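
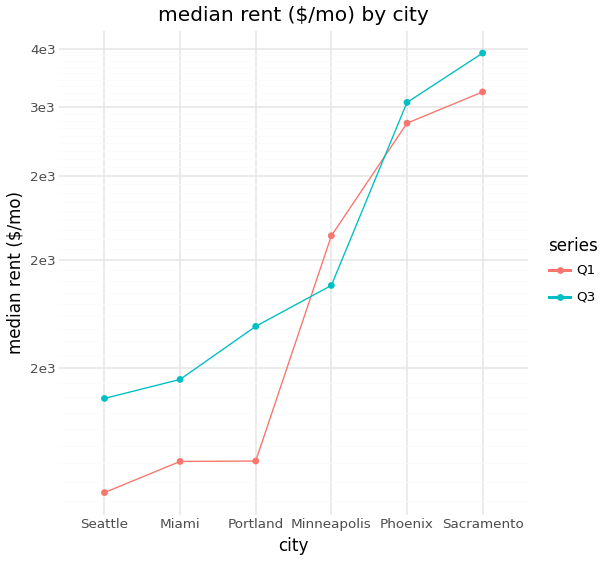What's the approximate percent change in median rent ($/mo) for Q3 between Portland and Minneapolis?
Portland ≈ 1600, Minneapolis ≈ 1800; (1800 − 1600) / 1600 ≈ +12.5%.

≈ +12.5%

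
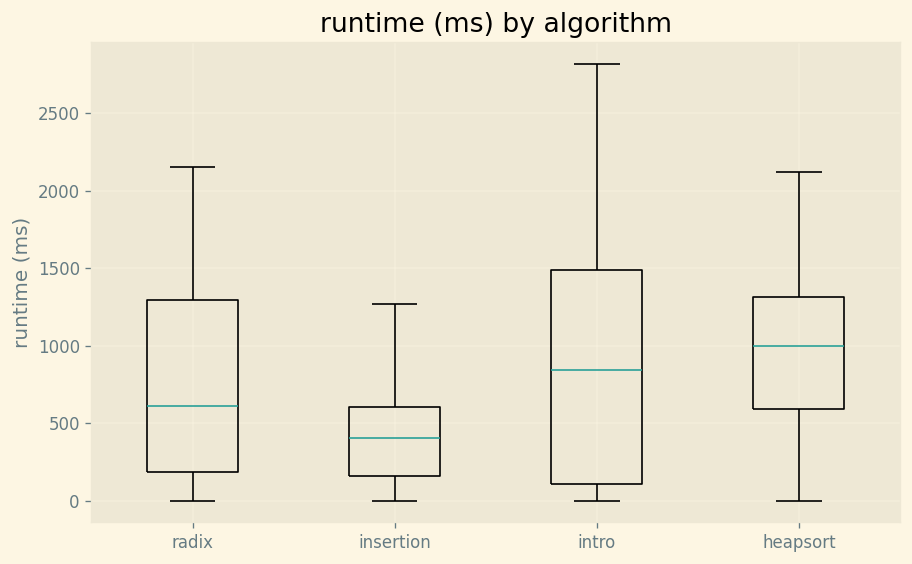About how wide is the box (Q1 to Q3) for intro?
Q3 ≈ 1500, Q1 ≈ 100; IQR ≈ 1400.

≈ 1400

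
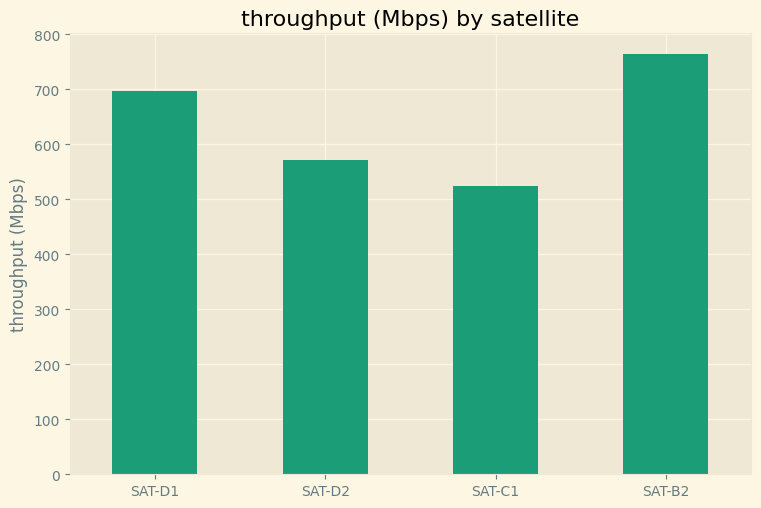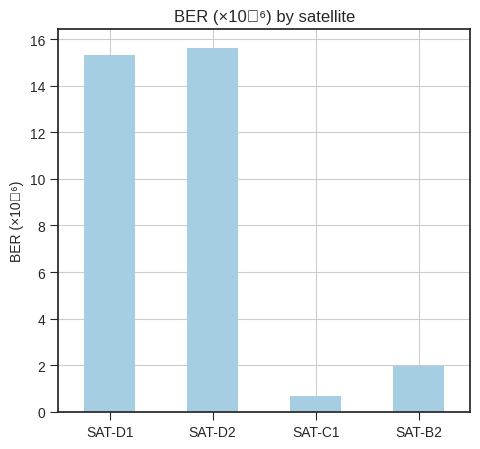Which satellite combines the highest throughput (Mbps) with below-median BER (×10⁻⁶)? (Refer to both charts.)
Chart 2 median BER (×10⁻⁶) ≈ 8; below-median satellites: SAT-C1, SAT-B2. Among those, SAT-B2 has the highest throughput (Mbps) (≈ 800).

SAT-B2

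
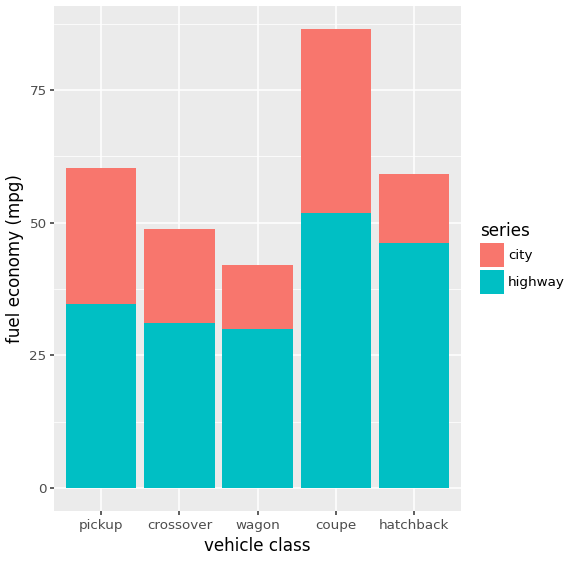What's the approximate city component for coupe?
city top ≈ 90, bottom ≈ 50; segment ≈ 40.

≈ 40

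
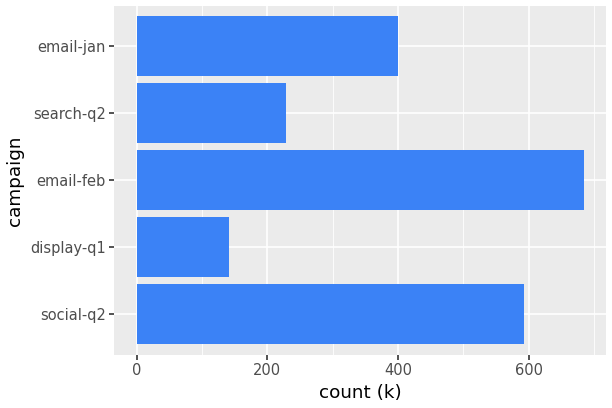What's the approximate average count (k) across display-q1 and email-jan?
≈ 250

(100 + 400) / 2 ≈ 250.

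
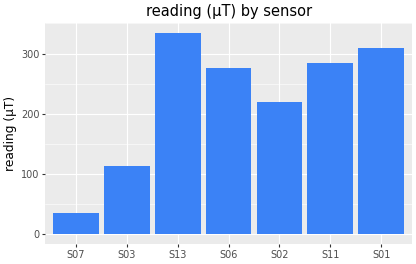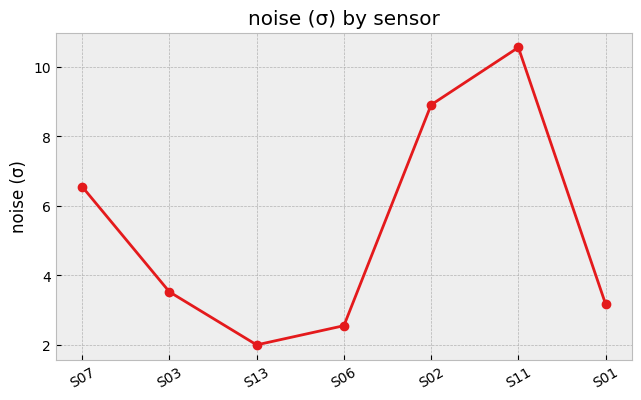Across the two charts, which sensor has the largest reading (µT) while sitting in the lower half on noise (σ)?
Chart 2 median noise (σ) ≈ 4; below-median sensors: S13, S06, S01. Among those, S13 has the highest reading (µT) (≈ 350).

S13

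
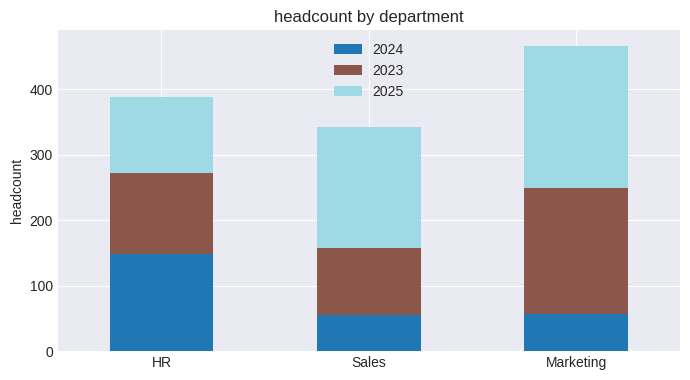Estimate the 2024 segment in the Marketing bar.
2024 top ≈ 50, bottom ≈ 0; segment ≈ 50.

≈ 50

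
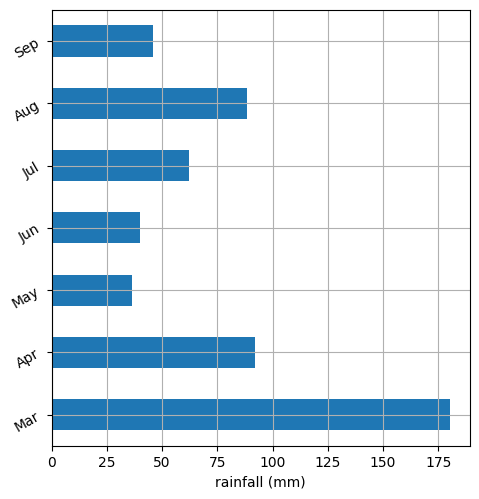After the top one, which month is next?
Top 3: Mar ≈ 180, Apr ≈ 100, Aug ≈ 80.

Apr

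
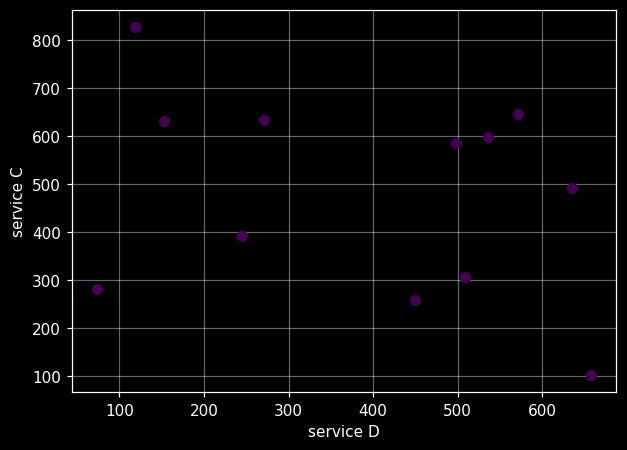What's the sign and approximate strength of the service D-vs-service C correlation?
negative, weak

Points are negatively correlated; weak (|r| ≈ 0.3).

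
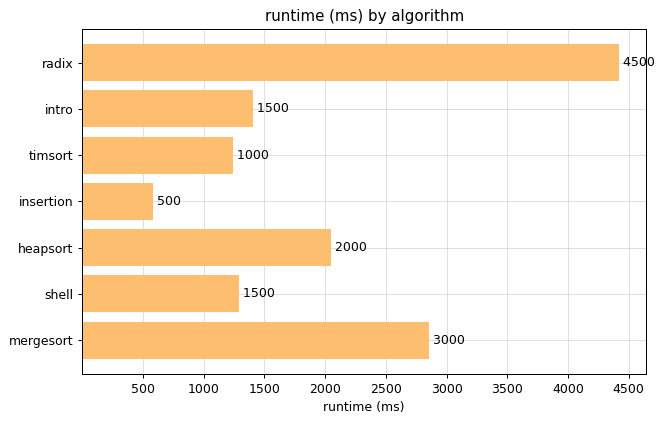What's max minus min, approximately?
≈ 4000

Max radix ≈ 4500, min insertion ≈ 500; range ≈ 4000.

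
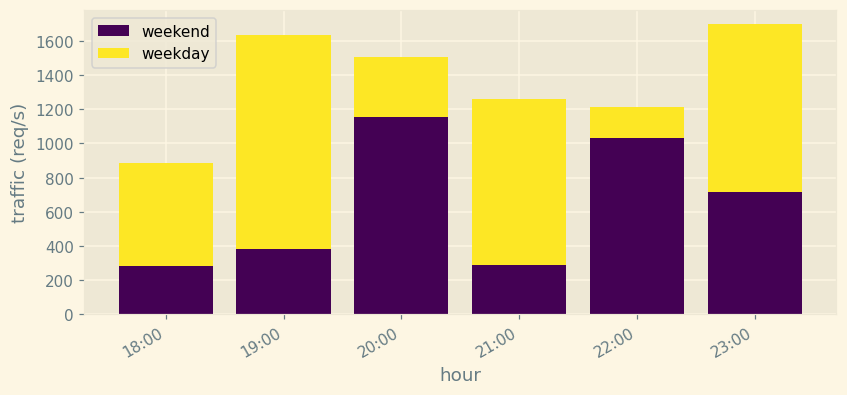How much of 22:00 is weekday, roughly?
weekday top ≈ 1200, bottom ≈ 1000; segment ≈ 200.

≈ 200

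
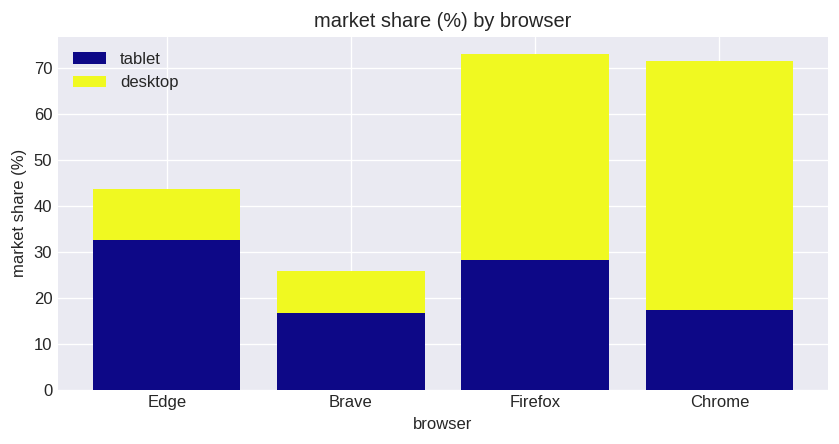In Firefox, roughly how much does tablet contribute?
≈ 30

tablet top ≈ 30, bottom ≈ 0; segment ≈ 30.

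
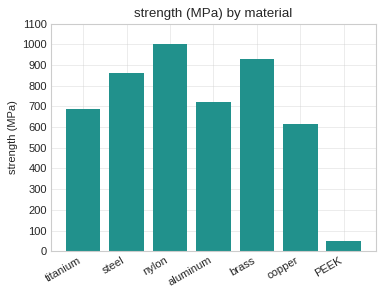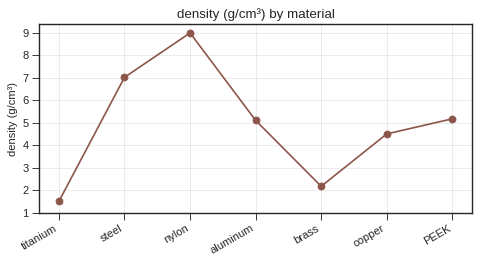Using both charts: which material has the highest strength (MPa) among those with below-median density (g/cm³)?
Chart 2 median density (g/cm³) ≈ 5; below-median materials: titanium, brass, copper. Among those, brass has the highest strength (MPa) (≈ 900).

brass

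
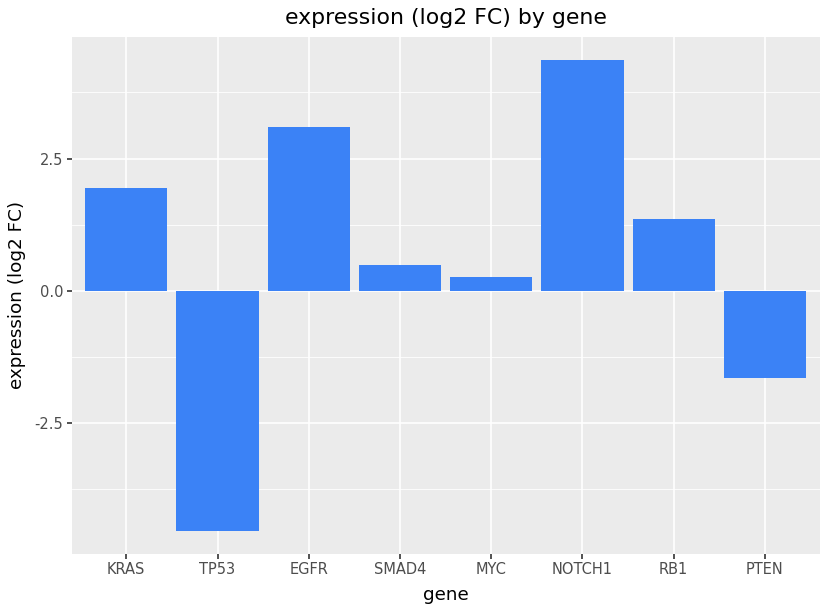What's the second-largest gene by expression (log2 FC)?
Top 3: NOTCH1 ≈ 4, EGFR ≈ 3, KRAS ≈ 2.

EGFR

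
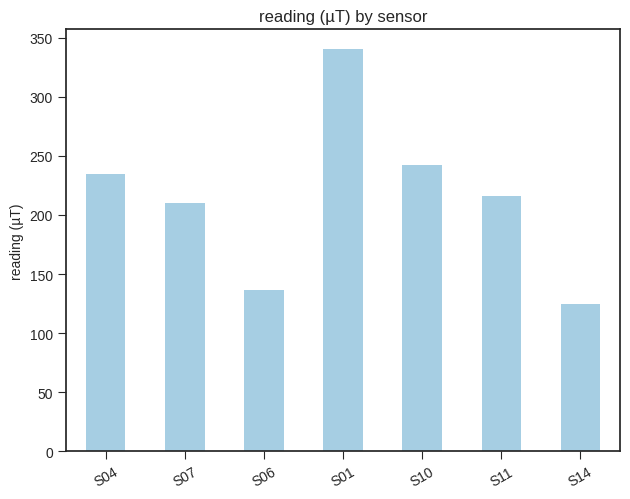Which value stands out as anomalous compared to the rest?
S01

S01 ≈ 350; the rest sit between ≈ 100 and ≈ 250.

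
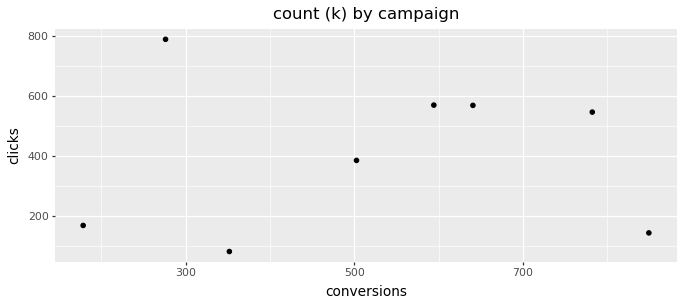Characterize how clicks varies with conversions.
Points are roughly uncorrelated; weak (|r| ≈ 0.1).

no clear correlation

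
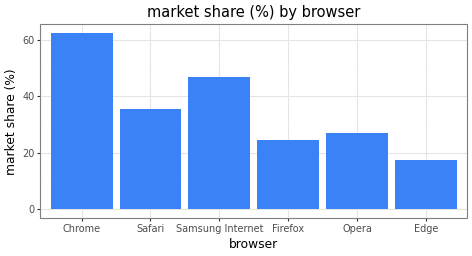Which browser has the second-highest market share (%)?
Samsung Internet

Top 3: Chrome ≈ 60, Samsung Internet ≈ 50, Safari ≈ 40.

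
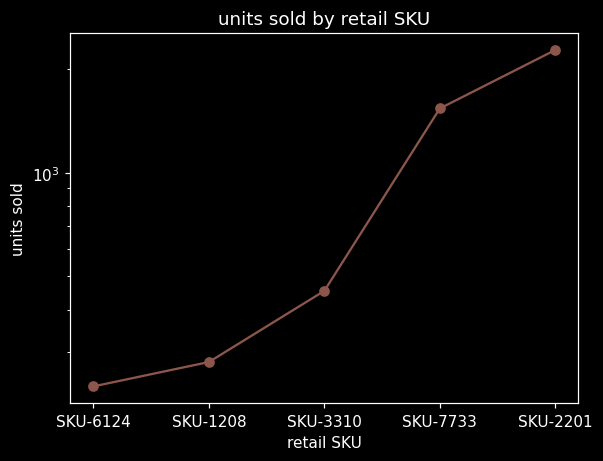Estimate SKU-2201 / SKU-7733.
≈ 1.38×

SKU-2201 ≈ 2200, SKU-7733 ≈ 1600; 2200/1600 ≈ 1.38.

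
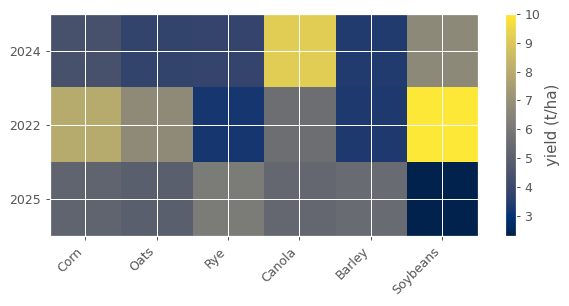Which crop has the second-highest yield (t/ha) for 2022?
Corn

Top 3 for 2022: Soybeans ≈ 10, Corn ≈ 8, Oats ≈ 7.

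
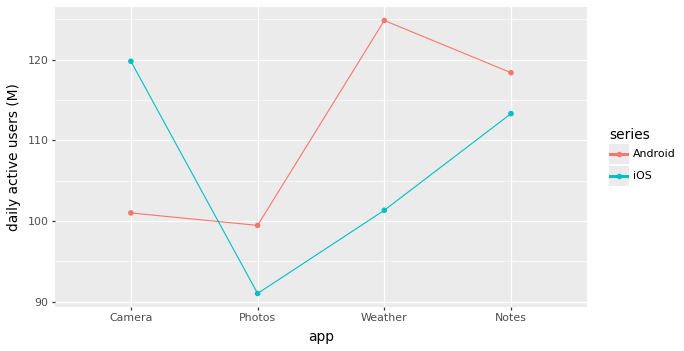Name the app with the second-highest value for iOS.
Notes

Top 3 for iOS: Camera ≈ 120, Notes ≈ 115, Weather ≈ 100.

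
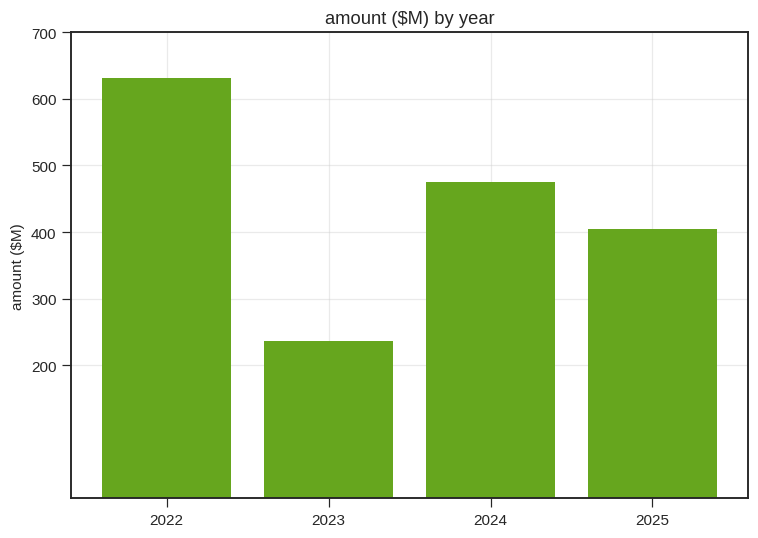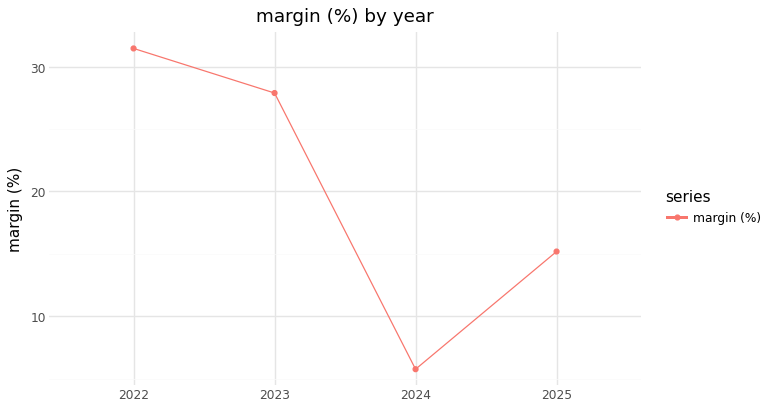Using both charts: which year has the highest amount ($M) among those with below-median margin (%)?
2024

Chart 2 median margin (%) ≈ 20; below-median years: 2024, 2025. Among those, 2024 has the highest amount ($M) (≈ 500).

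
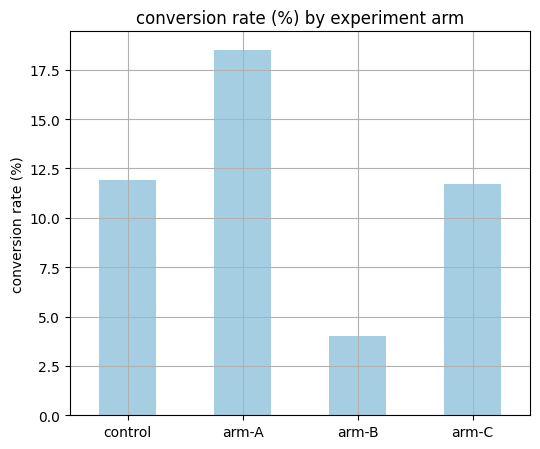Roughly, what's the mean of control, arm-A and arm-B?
(12 + 18 + 4) / 3 ≈ 11.

≈ 11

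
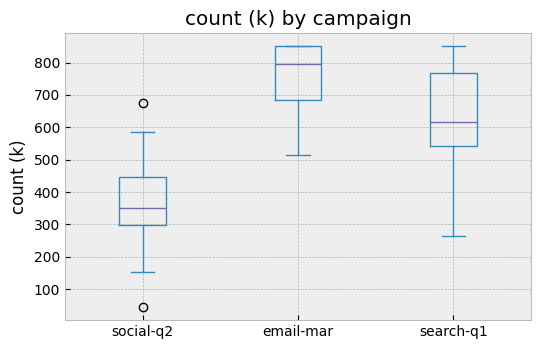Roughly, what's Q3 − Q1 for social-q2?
Q3 ≈ 450, Q1 ≈ 300; IQR ≈ 150.

≈ 150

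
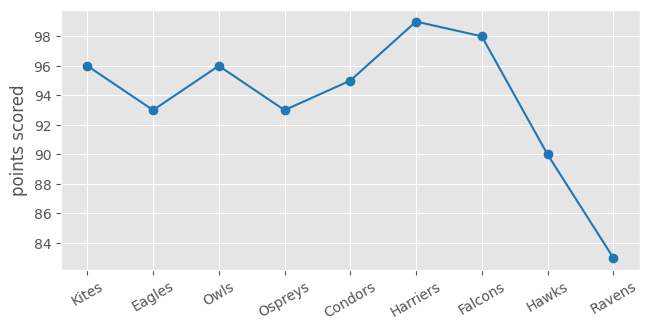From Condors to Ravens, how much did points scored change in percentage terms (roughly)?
≈ -12.5%

Condors ≈ 96, Ravens ≈ 84; (84 − 96) / 96 ≈ -12.5%.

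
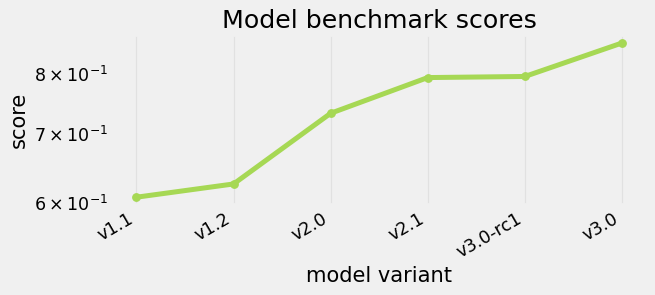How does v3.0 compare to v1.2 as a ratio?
v3.0 ≈ 0.85, v1.2 ≈ 0.65; 0.85/0.65 ≈ 1.31.

≈ 1.31×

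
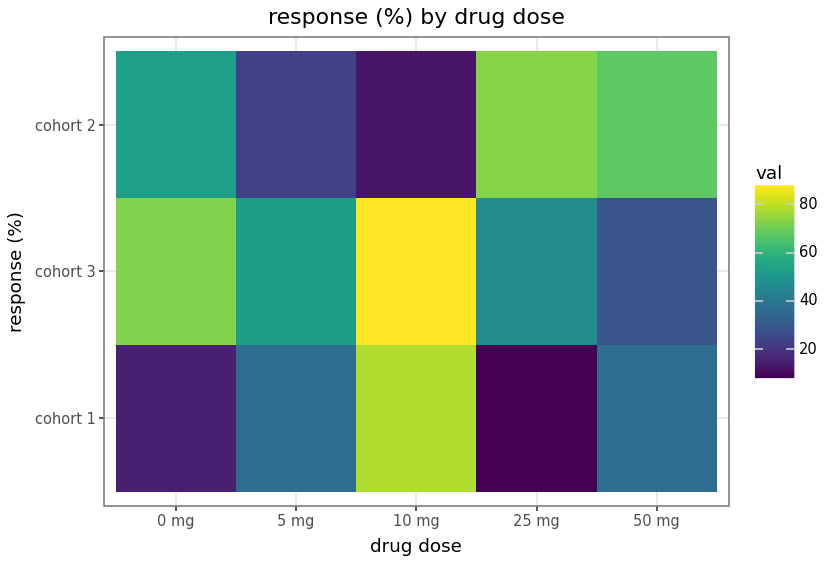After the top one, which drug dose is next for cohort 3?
Top 3 for cohort 3: 10 mg ≈ 90, 0 mg ≈ 70, 5 mg ≈ 50.

0 mg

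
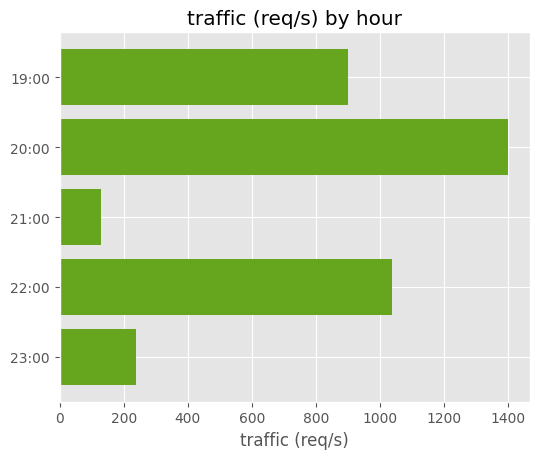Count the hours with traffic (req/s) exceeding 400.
Above 400: 19:00, 20:00, 22:00.

3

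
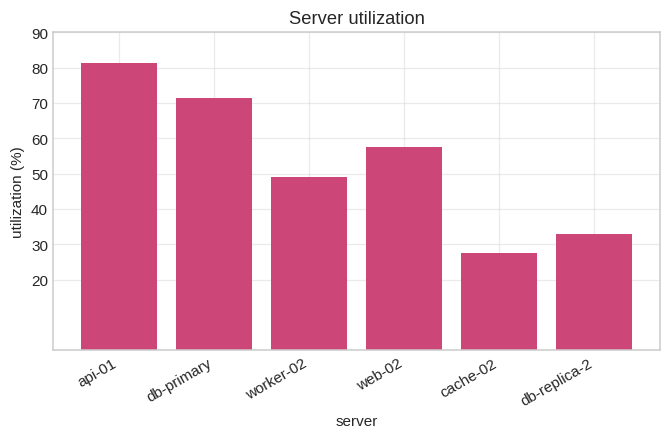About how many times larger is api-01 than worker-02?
api-01 ≈ 80, worker-02 ≈ 50; 80/50 ≈ 1.6.

≈ 1.6×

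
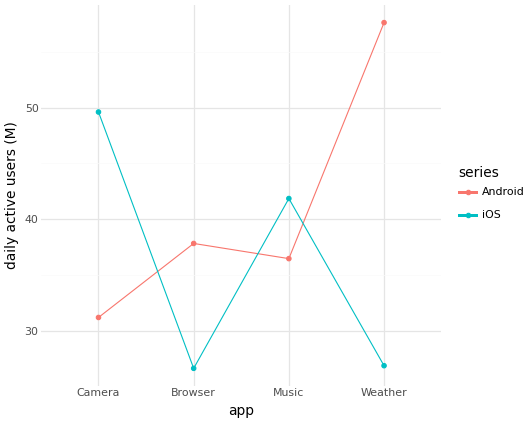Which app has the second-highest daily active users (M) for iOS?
Top 3 for iOS: Camera ≈ 50, Music ≈ 40, Weather ≈ 25.

Music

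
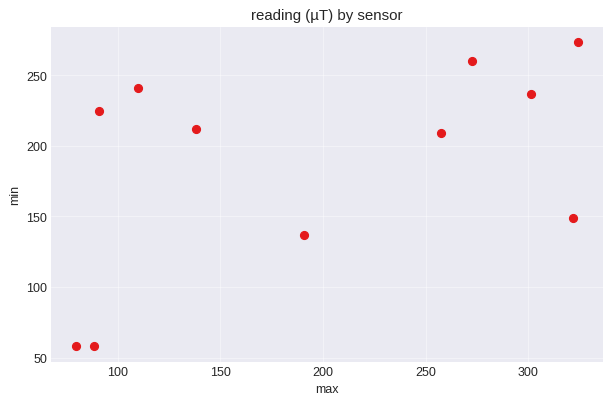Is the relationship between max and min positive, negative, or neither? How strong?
Points are positively correlated; moderate (|r| ≈ 0.5).

positive, moderate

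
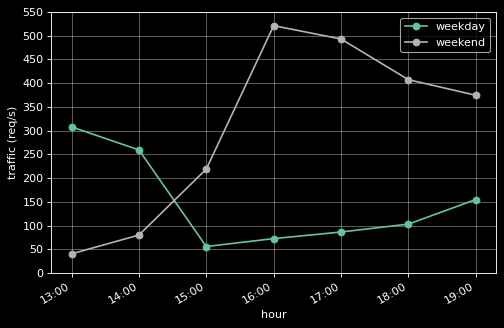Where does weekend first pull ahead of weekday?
15:00

14:00: weekend ≈ 100 vs weekday ≈ 250 (not yet); 15:00: weekend ≈ 200 vs weekday ≈ 50 (first crossover).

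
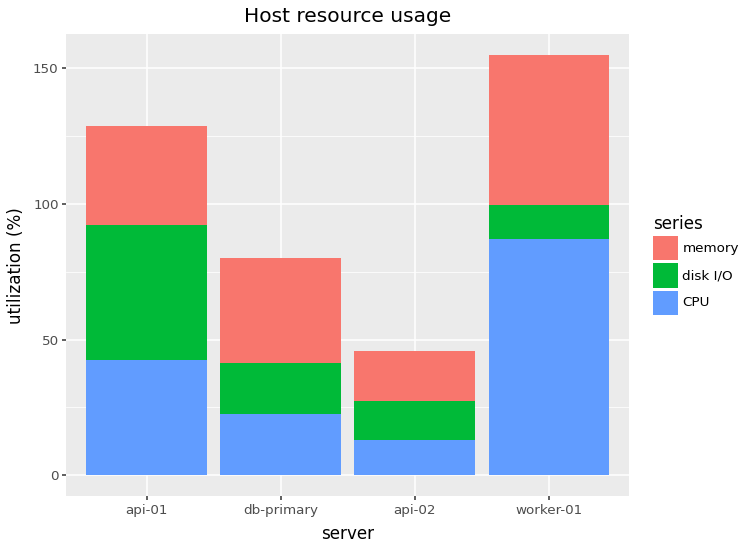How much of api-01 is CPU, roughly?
CPU top ≈ 40, bottom ≈ 0; segment ≈ 40.

≈ 40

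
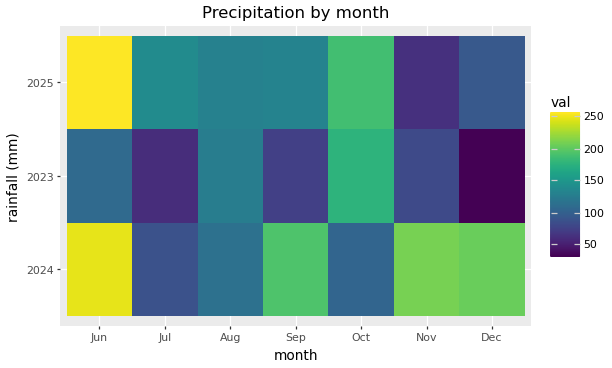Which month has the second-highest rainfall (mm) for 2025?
Top 3 for 2025: Jun ≈ 260, Oct ≈ 180, Jul ≈ 140.

Oct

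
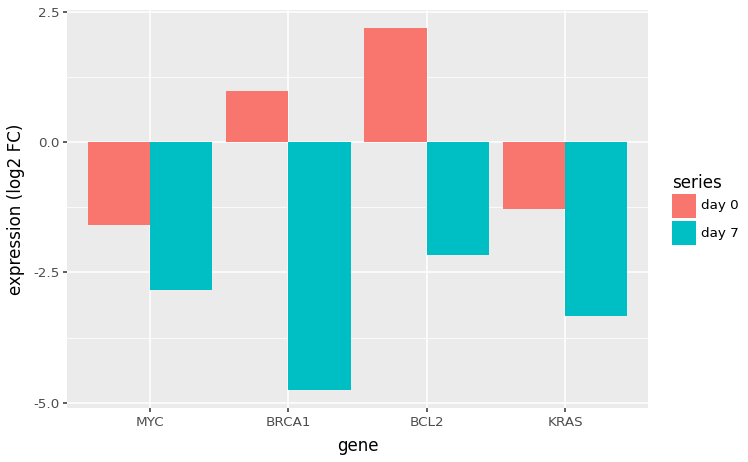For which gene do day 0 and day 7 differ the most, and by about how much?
BRCA1: day 0 ≈ 1, day 7 ≈ -5 → gap ≈ 6. Next-largest (BCL2) is only ≈ 4.

BRCA1, ≈ 6 log2 FC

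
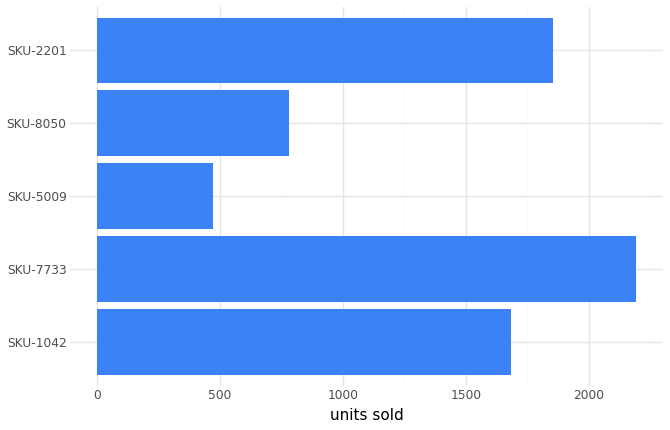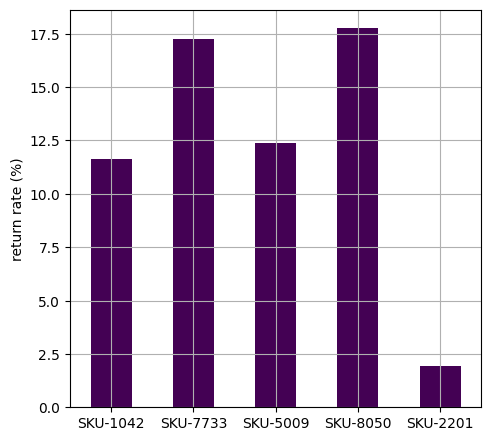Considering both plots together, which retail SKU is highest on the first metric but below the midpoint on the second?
SKU-2201

Chart 2 median return rate (%) ≈ 12; below-median retail SKUs: SKU-1042, SKU-2201. Among those, SKU-2201 has the highest units sold (≈ 2000).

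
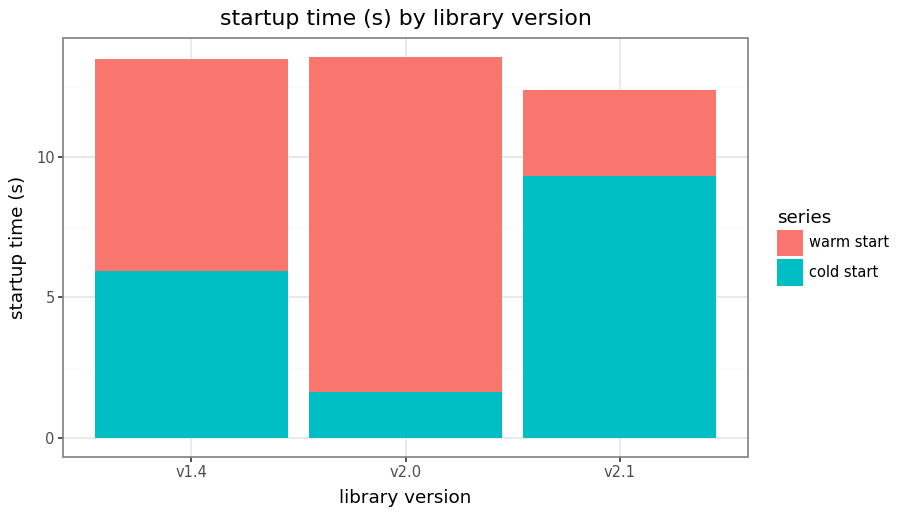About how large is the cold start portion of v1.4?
cold start top ≈ 6, bottom ≈ 0; segment ≈ 6.

≈ 6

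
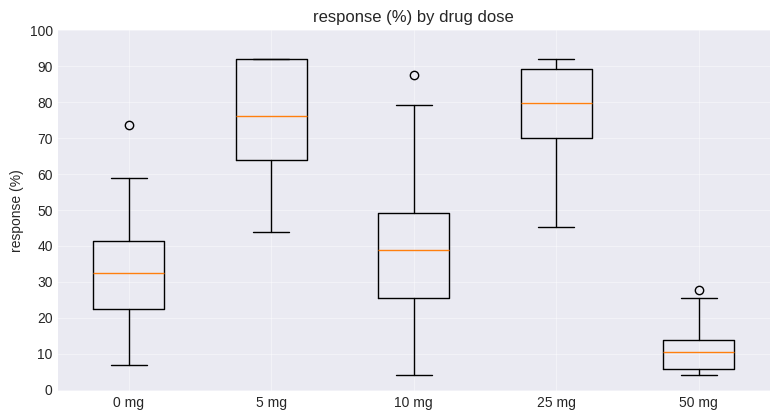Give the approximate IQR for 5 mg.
≈ 30

Q3 ≈ 90, Q1 ≈ 60; IQR ≈ 30.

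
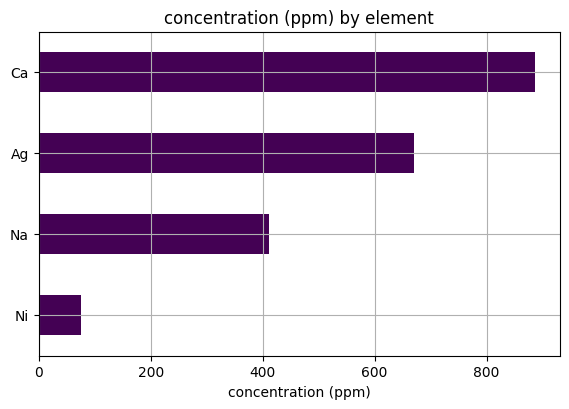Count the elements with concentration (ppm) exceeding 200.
3

Above 200: Na, Ag, Ca.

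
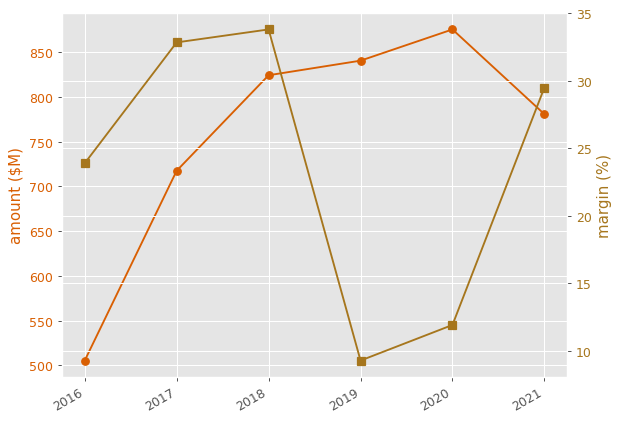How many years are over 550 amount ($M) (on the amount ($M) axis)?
5

Above 550: 2017, 2018, 2019, 2020, 2021.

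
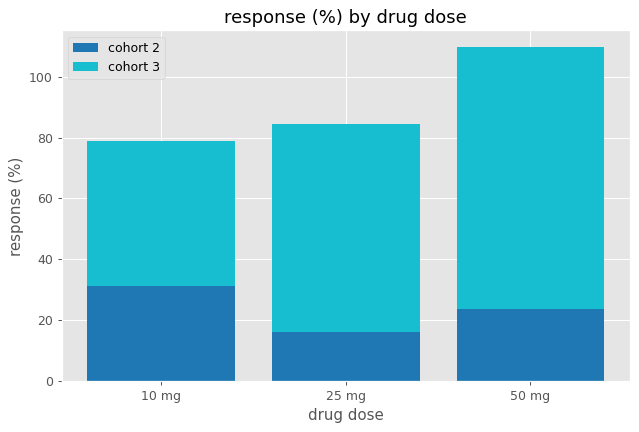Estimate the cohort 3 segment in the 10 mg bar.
cohort 3 top ≈ 80, bottom ≈ 30; segment ≈ 50.

≈ 50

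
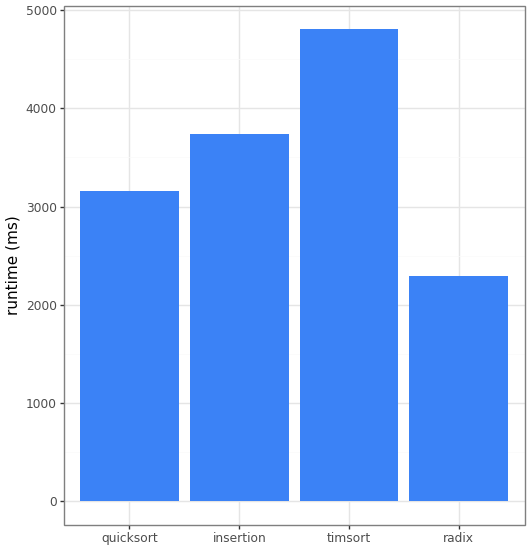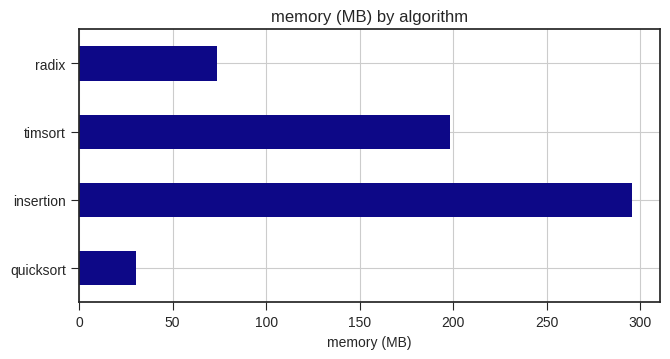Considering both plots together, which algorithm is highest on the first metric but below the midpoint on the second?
Chart 2 median memory (MB) ≈ 150; below-median algorithms: quicksort, radix. Among those, quicksort has the highest runtime (ms) (≈ 3000).

quicksort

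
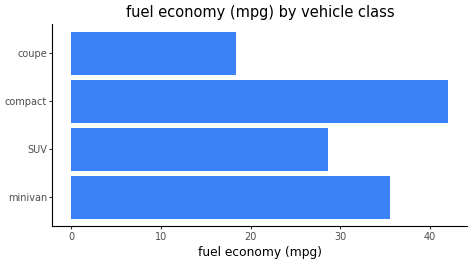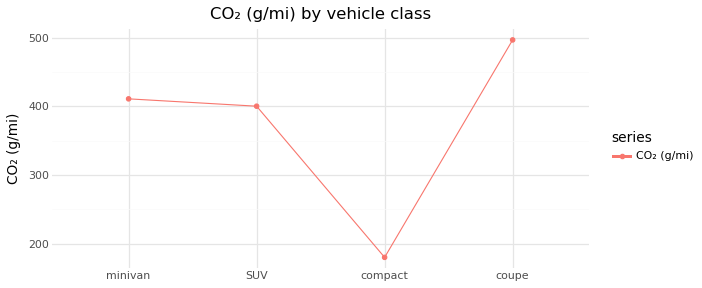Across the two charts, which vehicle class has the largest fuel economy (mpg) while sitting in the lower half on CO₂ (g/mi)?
compact

Chart 2 median CO₂ (g/mi) ≈ 400; below-median vehicle classes: SUV, compact. Among those, compact has the highest fuel economy (mpg) (≈ 40).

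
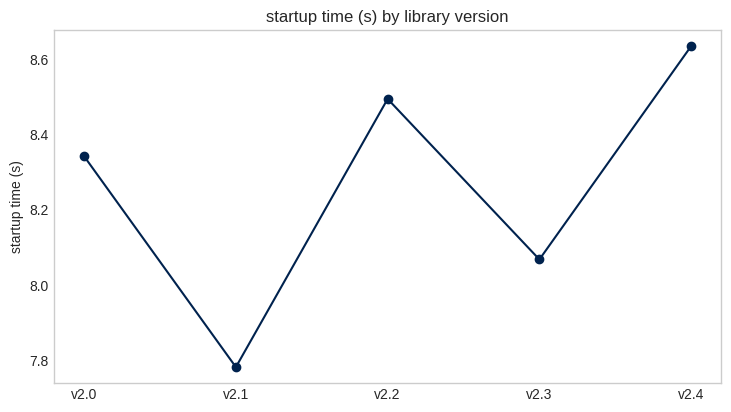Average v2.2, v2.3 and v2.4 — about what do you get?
≈ 8.4

(8.5 + 8.1 + 8.6) / 3 ≈ 8.4.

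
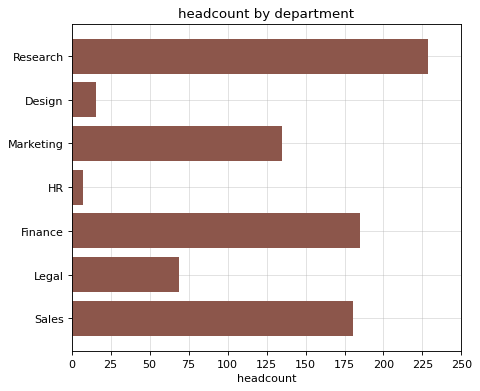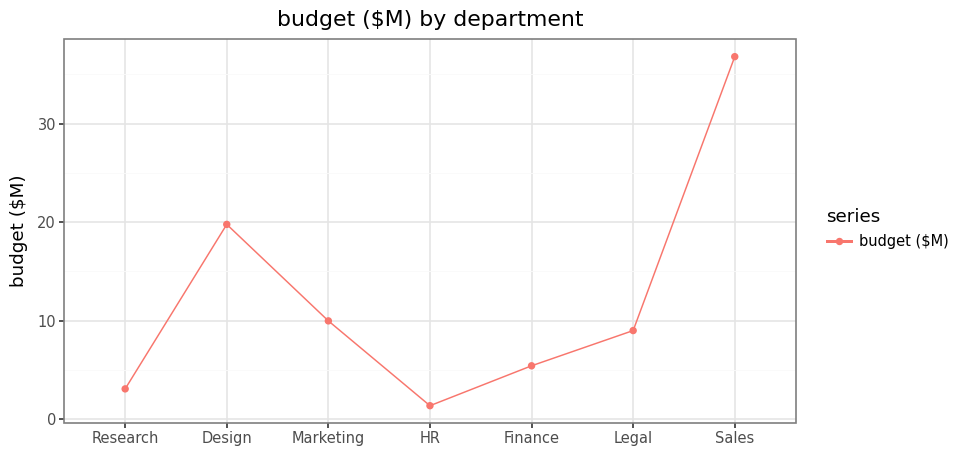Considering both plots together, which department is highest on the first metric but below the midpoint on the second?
Chart 2 median budget ($M) ≈ 10; below-median departments: Research, HR, Finance. Among those, Research has the highest headcount (≈ 225).

Research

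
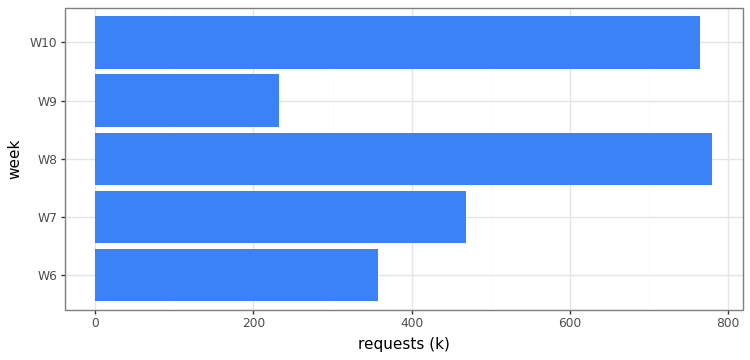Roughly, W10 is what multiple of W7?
≈ 1.6×

W10 ≈ 800, W7 ≈ 500; 800/500 ≈ 1.6.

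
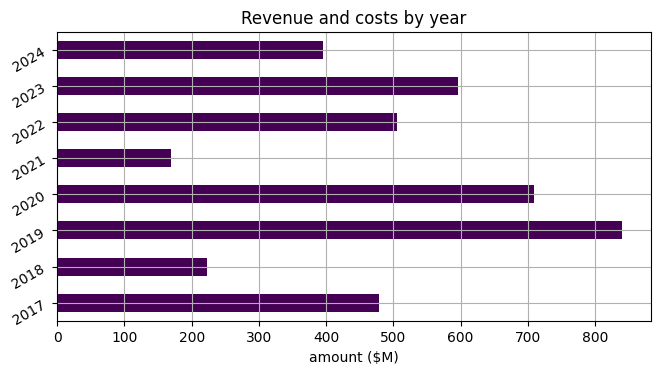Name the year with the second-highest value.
Top 3: 2019 ≈ 800, 2020 ≈ 700, 2023 ≈ 600.

2020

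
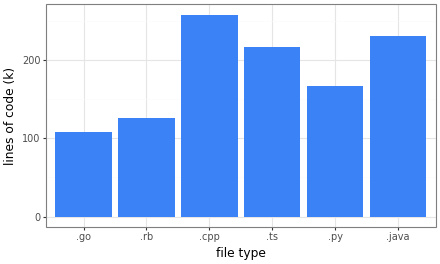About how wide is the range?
Max .cpp ≈ 250, min .go ≈ 100; range ≈ 150.

≈ 150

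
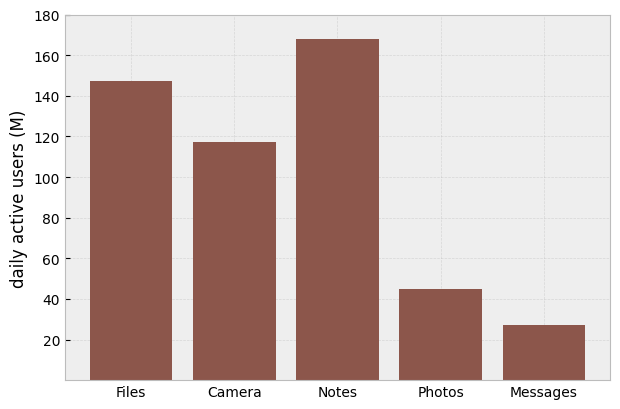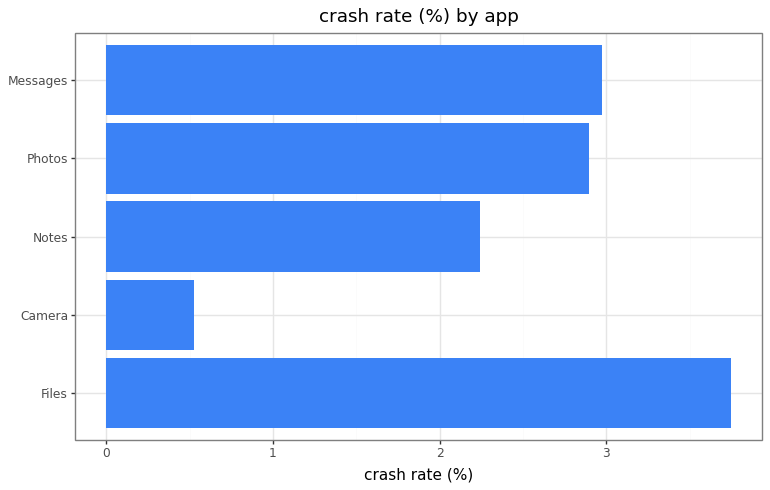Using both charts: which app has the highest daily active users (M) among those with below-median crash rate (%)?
Notes

Chart 2 median crash rate (%) ≈ 3; below-median apps: Camera, Notes. Among those, Notes has the highest daily active users (M) (≈ 160).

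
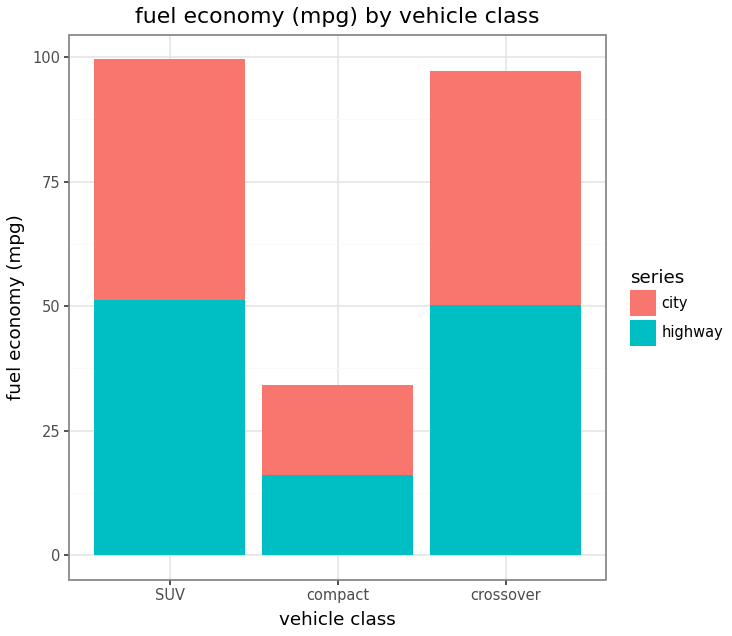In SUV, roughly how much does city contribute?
≈ 50

city top ≈ 100, bottom ≈ 50; segment ≈ 50.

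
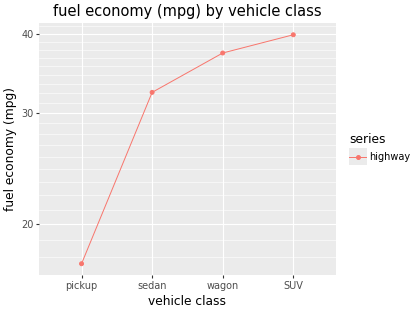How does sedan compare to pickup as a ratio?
sedan ≈ 32, pickup ≈ 18; 32/18 ≈ 1.78.

≈ 1.78×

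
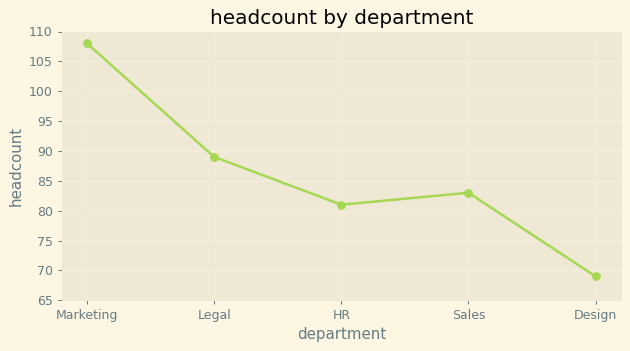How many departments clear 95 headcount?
Above 95: Marketing.

1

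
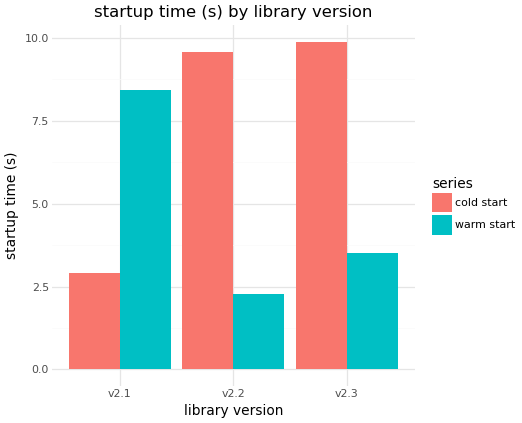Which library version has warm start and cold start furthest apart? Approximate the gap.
v2.2: warm start ≈ 2, cold start ≈ 10 → gap ≈ 8. Next-largest (v2.3) is only ≈ 6.

v2.2, ≈ 8 s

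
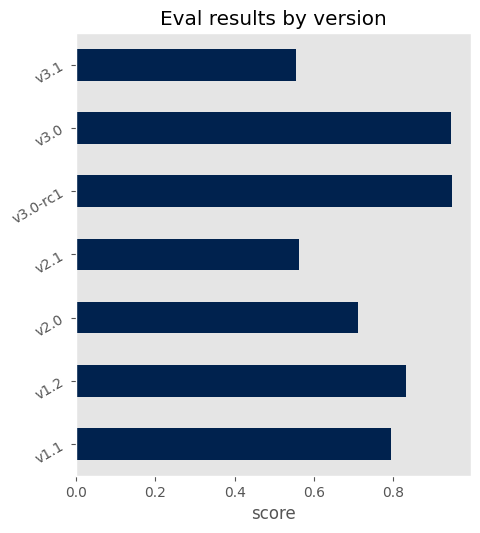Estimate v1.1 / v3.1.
v1.1 ≈ 0.8, v3.1 ≈ 0.6; 0.8/0.6 ≈ 1.33.

≈ 1.33×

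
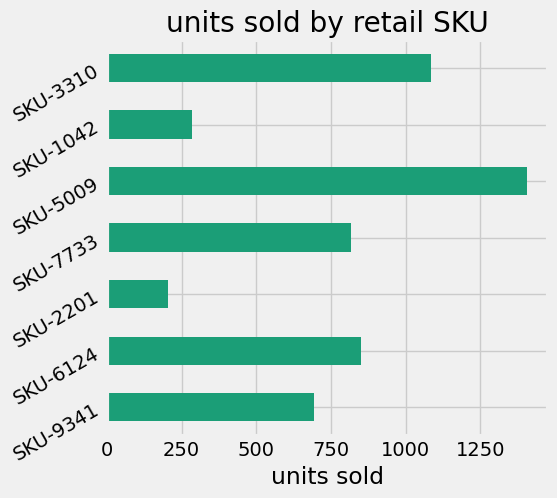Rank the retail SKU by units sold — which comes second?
Top 3: SKU-5009 ≈ 1400, SKU-3310 ≈ 1000, SKU-6124 ≈ 800.

SKU-3310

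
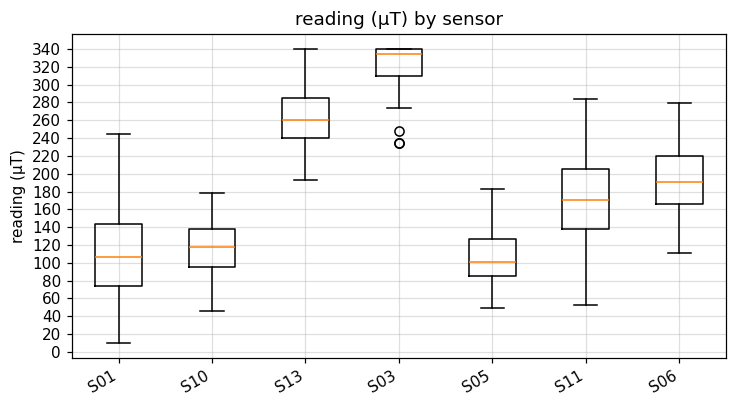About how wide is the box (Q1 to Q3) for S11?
≈ 60

Q3 ≈ 200, Q1 ≈ 140; IQR ≈ 60.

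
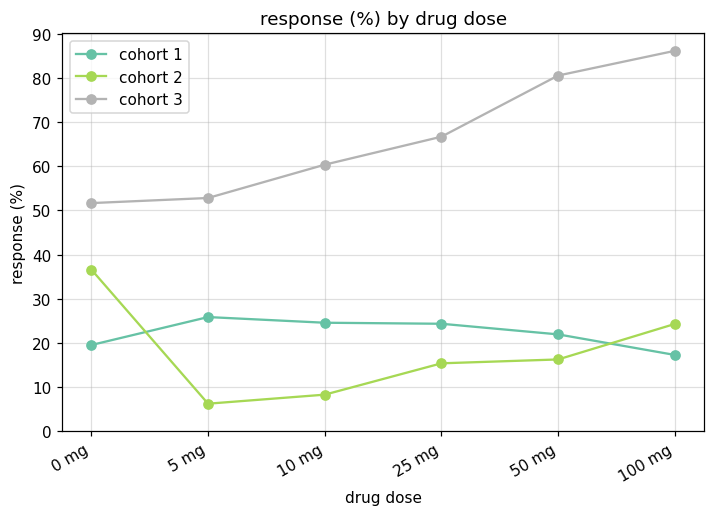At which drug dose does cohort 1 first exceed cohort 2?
0 mg: cohort 1 ≈ 20 vs cohort 2 ≈ 40 (not yet); 5 mg: cohort 1 ≈ 30 vs cohort 2 ≈ 10 (first crossover).

5 mg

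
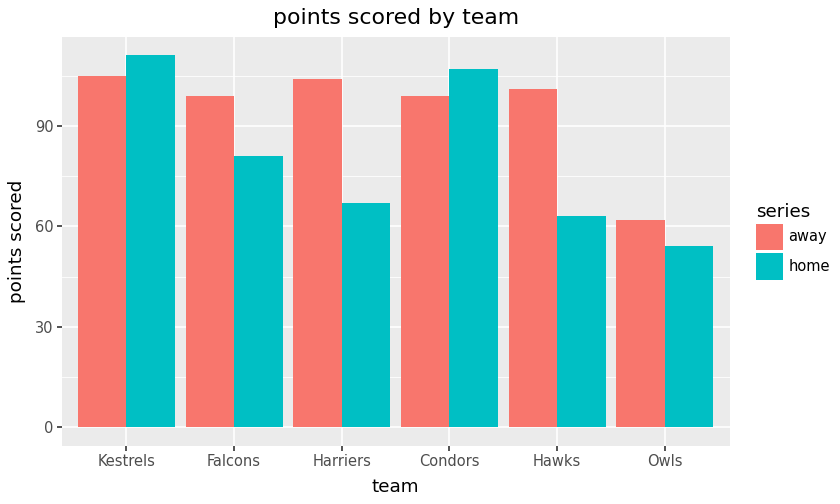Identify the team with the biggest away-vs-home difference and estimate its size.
Hawks, ≈ 40

Hawks: away ≈ 100, home ≈ 60 → gap ≈ 40. Next-largest (Harriers) is only ≈ 30.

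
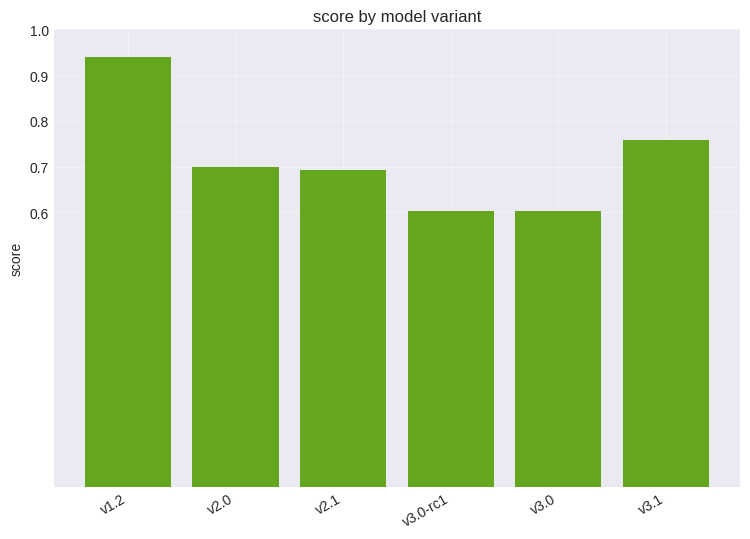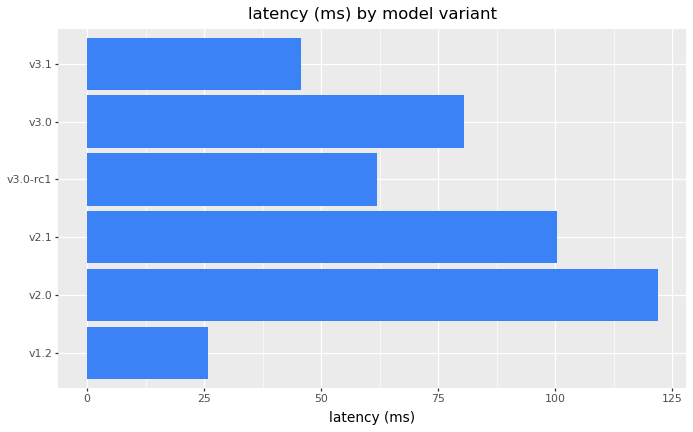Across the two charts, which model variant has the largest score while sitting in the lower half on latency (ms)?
Chart 2 median latency (ms) ≈ 80; below-median model variants: v1.2, v3.0-rc1, v3.1. Among those, v1.2 has the highest score (≈ 0.9).

v1.2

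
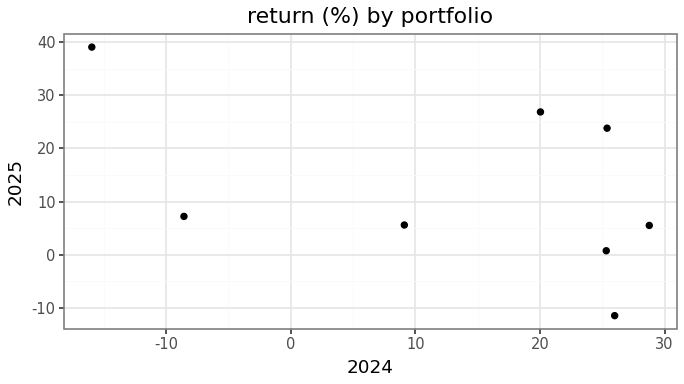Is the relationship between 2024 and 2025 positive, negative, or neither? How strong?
Points are negatively correlated; moderate (|r| ≈ 0.5).

negative, moderate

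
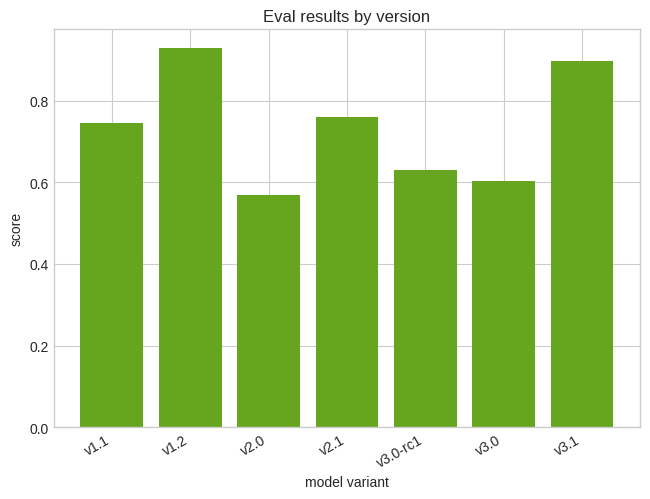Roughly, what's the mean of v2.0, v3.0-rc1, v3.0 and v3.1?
≈ 0.68

(0.6 + 0.6 + 0.6 + 0.9) / 4 ≈ 0.68.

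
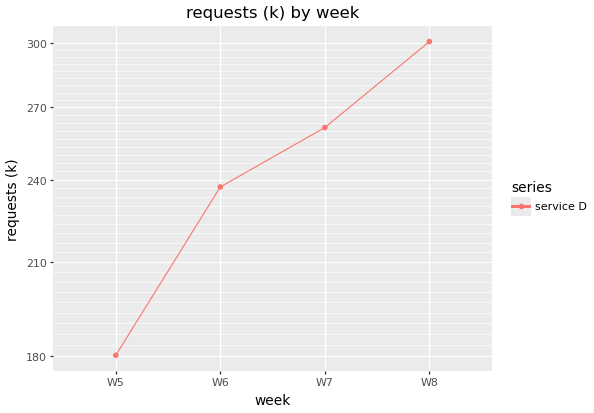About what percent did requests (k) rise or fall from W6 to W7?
W6 ≈ 240, W7 ≈ 260; (260 − 240) / 240 ≈ +8.3%.

≈ +8.3%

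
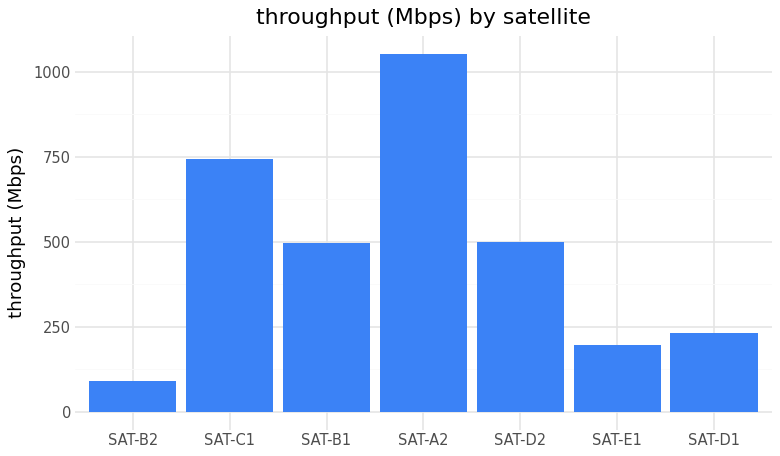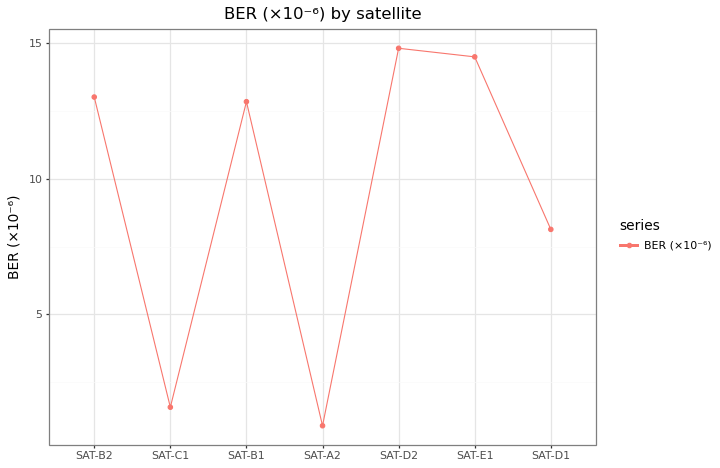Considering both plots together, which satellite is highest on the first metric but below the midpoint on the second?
SAT-A2

Chart 2 median BER (×10⁻⁶) ≈ 12; below-median satellites: SAT-C1, SAT-A2, SAT-D1. Among those, SAT-A2 has the highest throughput (Mbps) (≈ 1100).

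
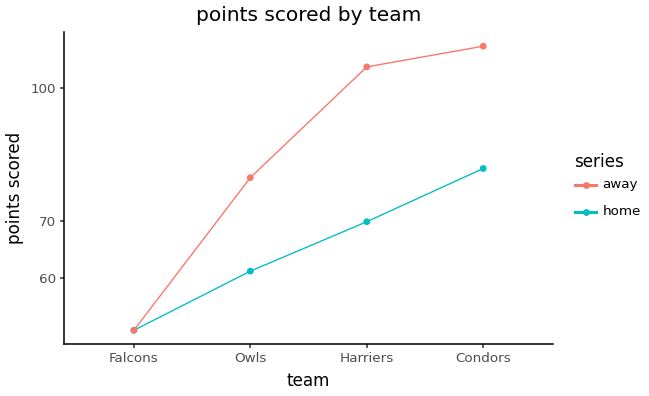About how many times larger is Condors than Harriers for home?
Condors ≈ 80, Harriers ≈ 70; 80/70 ≈ 1.14.

≈ 1.14×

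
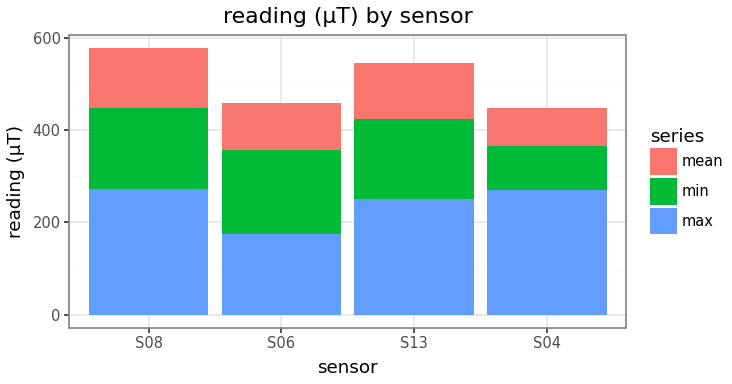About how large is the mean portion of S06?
mean top ≈ 450, bottom ≈ 350; segment ≈ 100.

≈ 100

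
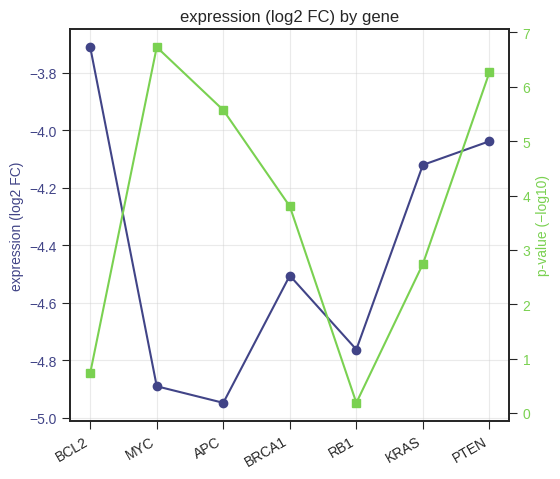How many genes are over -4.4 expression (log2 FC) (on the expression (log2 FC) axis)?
Above -4.4: BCL2, KRAS, PTEN.

3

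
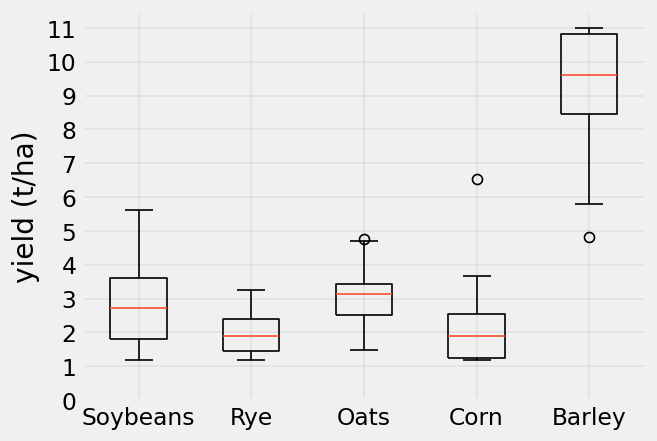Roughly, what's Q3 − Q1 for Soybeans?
≈ 2

Q3 ≈ 4, Q1 ≈ 2; IQR ≈ 2.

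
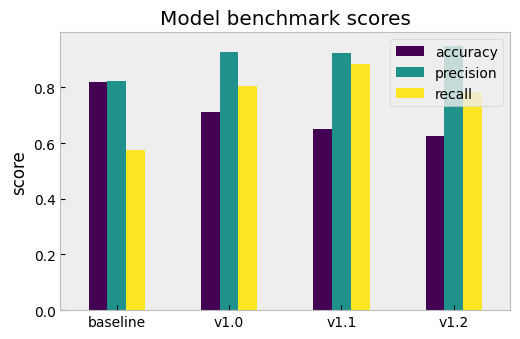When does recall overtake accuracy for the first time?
v1.0

baseline: recall ≈ 0.6 vs accuracy ≈ 0.8 (not yet); v1.0: recall ≈ 0.8 vs accuracy ≈ 0.7 (first crossover).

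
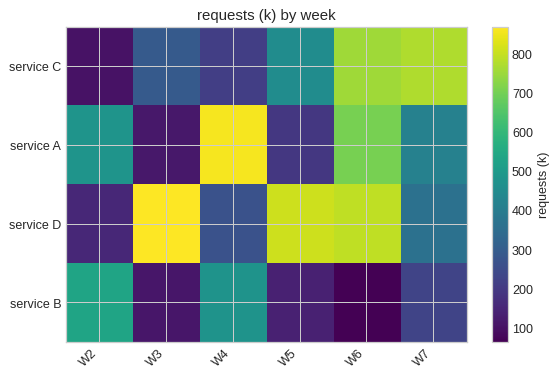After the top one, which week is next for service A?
Top 3 for service A: W4 ≈ 900, W6 ≈ 700, W2 ≈ 500.

W6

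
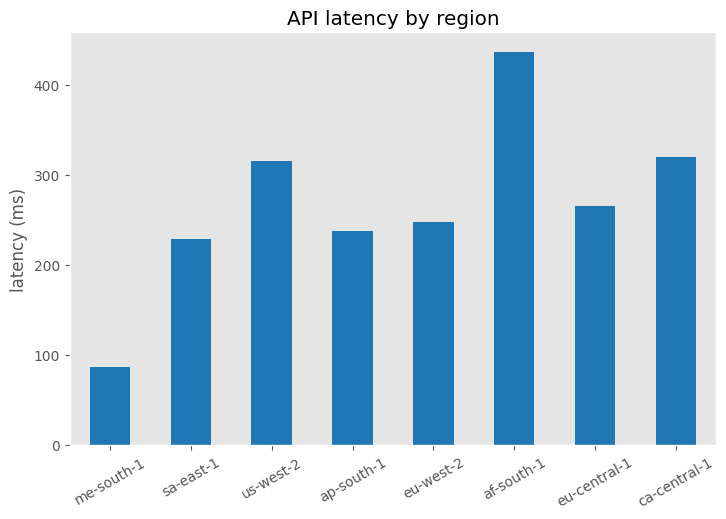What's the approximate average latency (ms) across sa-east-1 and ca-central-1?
≈ 275

(250 + 300) / 2 ≈ 275.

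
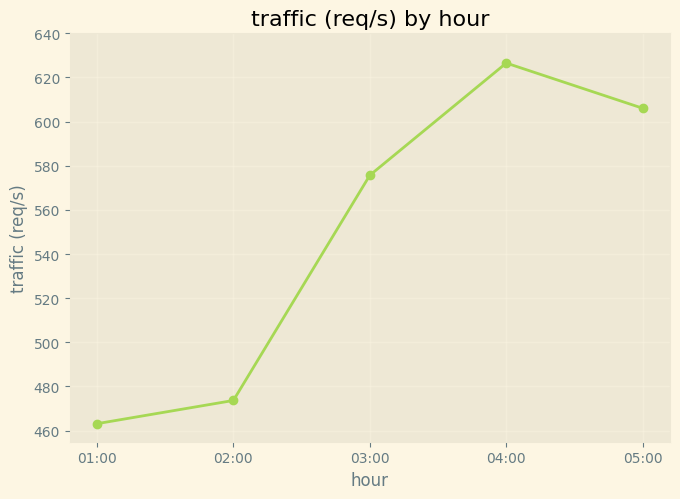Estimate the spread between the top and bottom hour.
Max 04:00 ≈ 620, min 01:00 ≈ 460; range ≈ 160.

≈ 160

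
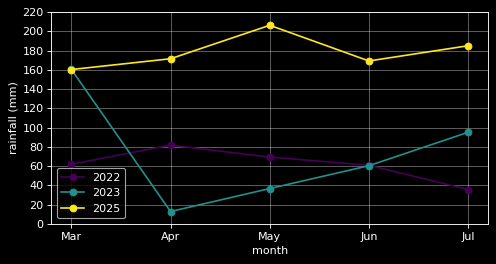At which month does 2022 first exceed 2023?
Apr

Mar: 2022 ≈ 60 vs 2023 ≈ 160 (not yet); Apr: 2022 ≈ 80 vs 2023 ≈ 20 (first crossover).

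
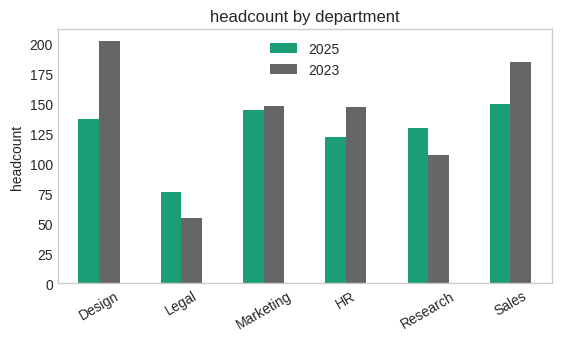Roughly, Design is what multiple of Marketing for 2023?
Design ≈ 200, Marketing ≈ 140; 200/140 ≈ 1.43.

≈ 1.43×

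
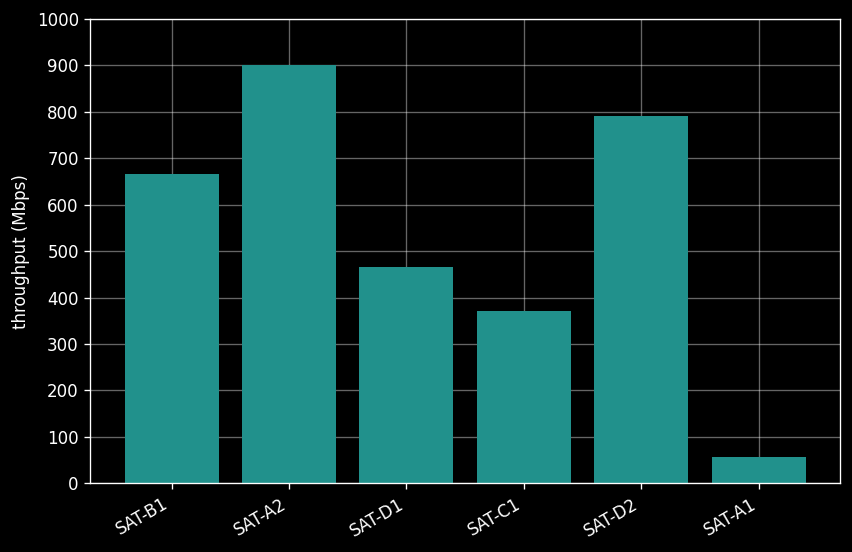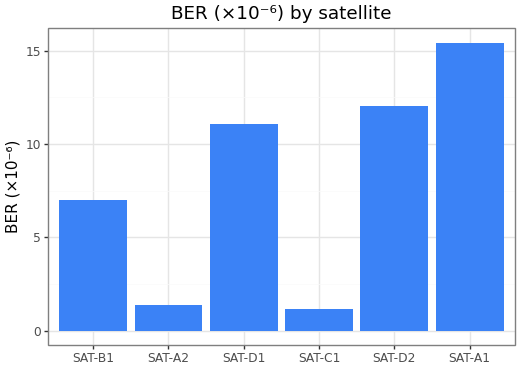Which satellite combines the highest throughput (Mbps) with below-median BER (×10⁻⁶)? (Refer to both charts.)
Chart 2 median BER (×10⁻⁶) ≈ 10; below-median satellites: SAT-B1, SAT-A2, SAT-C1. Among those, SAT-A2 has the highest throughput (Mbps) (≈ 900).

SAT-A2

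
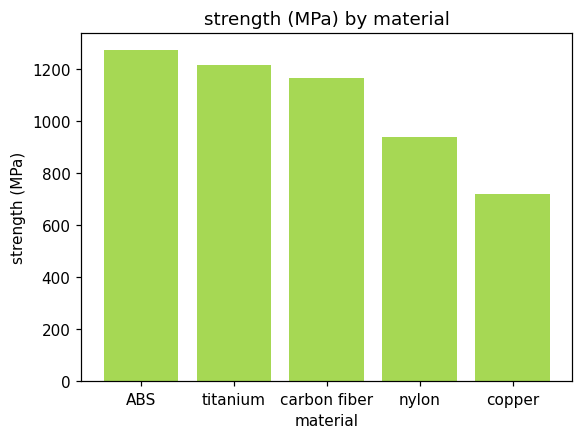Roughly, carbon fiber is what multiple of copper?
≈ 1.5×

carbon fiber ≈ 1200, copper ≈ 800; 1200/800 ≈ 1.5.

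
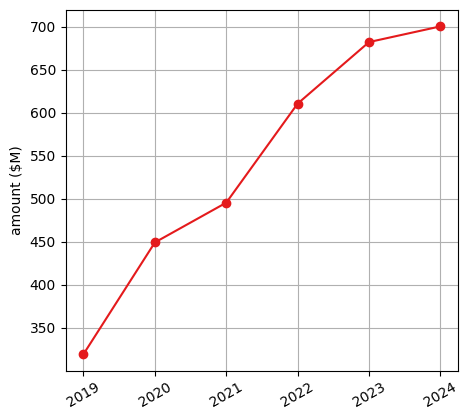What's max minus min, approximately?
Max 2024 ≈ 700, min 2019 ≈ 300; range ≈ 400.

≈ 400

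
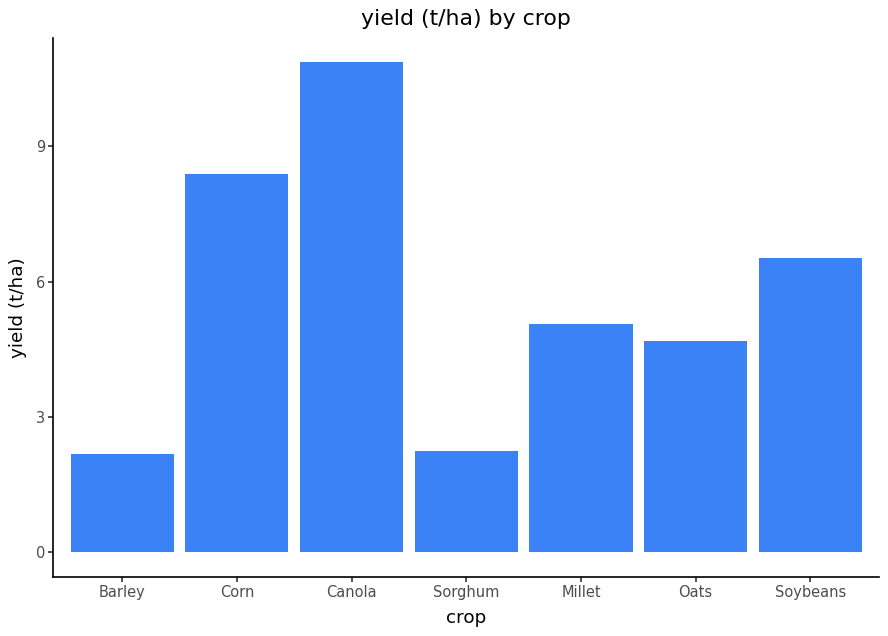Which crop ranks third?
Soybeans

Top 4: Canola ≈ 11, Corn ≈ 8, Soybeans ≈ 7, Millet ≈ 5.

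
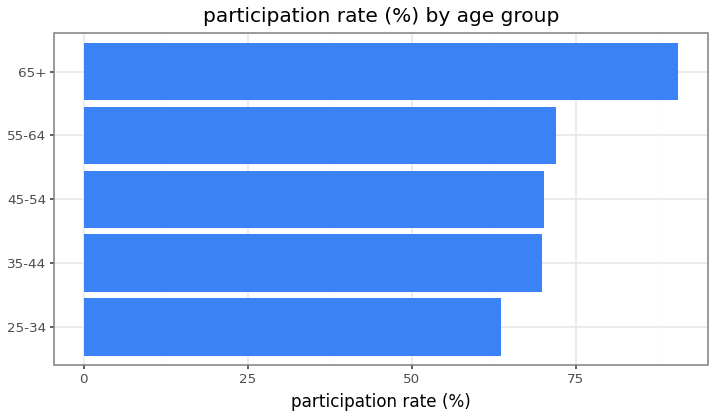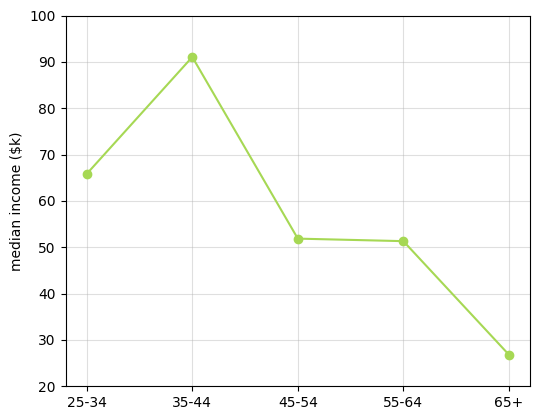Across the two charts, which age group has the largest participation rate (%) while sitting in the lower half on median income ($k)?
Chart 2 median median income ($k) ≈ 50; below-median age groups: 55-64, 65+. Among those, 65+ has the highest participation rate (%) (≈ 90).

65+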